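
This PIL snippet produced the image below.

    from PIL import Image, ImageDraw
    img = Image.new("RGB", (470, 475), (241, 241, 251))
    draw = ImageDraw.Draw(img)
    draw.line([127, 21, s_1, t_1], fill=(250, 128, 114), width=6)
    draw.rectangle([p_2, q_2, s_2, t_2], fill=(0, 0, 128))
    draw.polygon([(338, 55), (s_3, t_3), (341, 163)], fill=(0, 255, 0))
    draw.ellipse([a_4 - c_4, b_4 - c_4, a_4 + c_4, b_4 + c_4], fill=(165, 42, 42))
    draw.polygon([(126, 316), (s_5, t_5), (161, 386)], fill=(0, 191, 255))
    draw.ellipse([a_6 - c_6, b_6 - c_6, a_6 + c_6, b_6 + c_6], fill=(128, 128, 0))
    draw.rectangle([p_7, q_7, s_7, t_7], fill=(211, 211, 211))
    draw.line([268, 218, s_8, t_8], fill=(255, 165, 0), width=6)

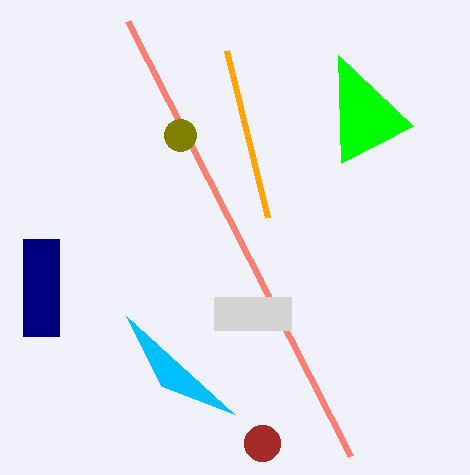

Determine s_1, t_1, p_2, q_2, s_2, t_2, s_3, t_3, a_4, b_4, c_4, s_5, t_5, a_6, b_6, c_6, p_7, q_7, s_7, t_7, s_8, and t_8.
s_1 = 350, t_1 = 456, p_2 = 23, q_2 = 239, s_2 = 59, t_2 = 336, s_3 = 413, t_3 = 126, a_4 = 262, b_4 = 443, c_4 = 18, s_5 = 234, t_5 = 414, a_6 = 180, b_6 = 135, c_6 = 16, p_7 = 214, q_7 = 297, s_7 = 291, t_7 = 330, s_8 = 227, t_8 = 51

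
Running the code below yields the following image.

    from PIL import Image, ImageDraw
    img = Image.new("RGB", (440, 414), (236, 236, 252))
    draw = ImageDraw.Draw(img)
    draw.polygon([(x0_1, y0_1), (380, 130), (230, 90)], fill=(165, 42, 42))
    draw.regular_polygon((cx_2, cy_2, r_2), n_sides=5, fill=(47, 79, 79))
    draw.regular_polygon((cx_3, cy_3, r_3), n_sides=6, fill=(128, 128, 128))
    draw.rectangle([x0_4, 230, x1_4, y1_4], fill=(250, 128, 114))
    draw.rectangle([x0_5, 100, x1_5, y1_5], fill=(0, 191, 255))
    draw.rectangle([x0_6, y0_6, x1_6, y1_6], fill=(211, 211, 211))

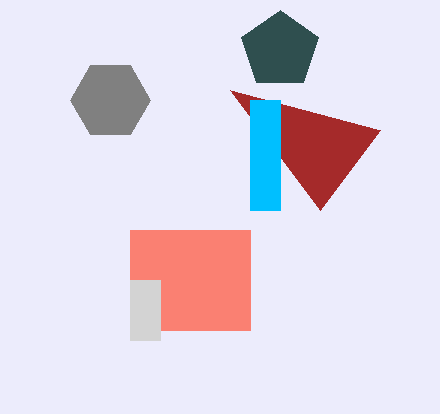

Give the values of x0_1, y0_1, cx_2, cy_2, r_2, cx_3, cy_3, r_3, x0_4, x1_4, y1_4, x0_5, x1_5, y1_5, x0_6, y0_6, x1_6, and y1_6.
x0_1 = 320, y0_1 = 210, cx_2 = 280, cy_2 = 50, r_2 = 40, cx_3 = 110, cy_3 = 100, r_3 = 40, x0_4 = 130, x1_4 = 250, y1_4 = 330, x0_5 = 250, x1_5 = 280, y1_5 = 210, x0_6 = 130, y0_6 = 280, x1_6 = 160, y1_6 = 340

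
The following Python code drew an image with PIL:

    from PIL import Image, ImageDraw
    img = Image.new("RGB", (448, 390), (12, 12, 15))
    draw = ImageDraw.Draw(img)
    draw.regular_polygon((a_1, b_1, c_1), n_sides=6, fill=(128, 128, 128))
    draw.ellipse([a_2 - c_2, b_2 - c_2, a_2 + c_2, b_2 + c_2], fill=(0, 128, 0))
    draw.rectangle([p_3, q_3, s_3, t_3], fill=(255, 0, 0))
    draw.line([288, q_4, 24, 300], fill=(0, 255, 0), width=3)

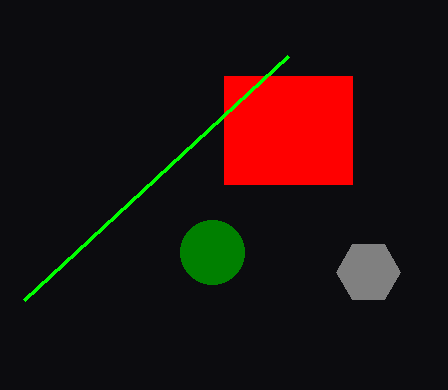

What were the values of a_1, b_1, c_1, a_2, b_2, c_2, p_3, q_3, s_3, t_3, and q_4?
a_1 = 368
b_1 = 272
c_1 = 32
a_2 = 212
b_2 = 252
c_2 = 32
p_3 = 224
q_3 = 76
s_3 = 352
t_3 = 184
q_4 = 56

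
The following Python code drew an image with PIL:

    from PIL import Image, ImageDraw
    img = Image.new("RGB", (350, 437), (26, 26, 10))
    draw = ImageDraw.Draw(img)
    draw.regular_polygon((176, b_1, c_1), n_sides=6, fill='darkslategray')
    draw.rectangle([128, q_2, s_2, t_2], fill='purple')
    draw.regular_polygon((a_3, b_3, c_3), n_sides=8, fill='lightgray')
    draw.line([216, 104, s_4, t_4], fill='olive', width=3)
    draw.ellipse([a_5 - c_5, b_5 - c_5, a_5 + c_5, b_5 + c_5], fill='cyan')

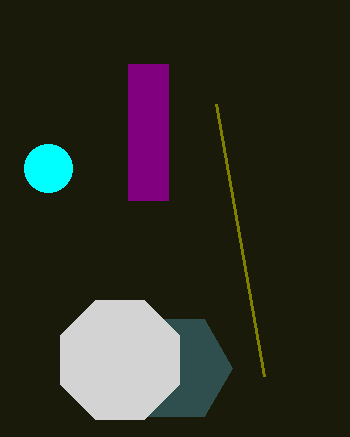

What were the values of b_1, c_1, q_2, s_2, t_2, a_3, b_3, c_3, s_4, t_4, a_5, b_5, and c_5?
b_1 = 368; c_1 = 56; q_2 = 64; s_2 = 168; t_2 = 200; a_3 = 120; b_3 = 360; c_3 = 64; s_4 = 264; t_4 = 376; a_5 = 48; b_5 = 168; c_5 = 24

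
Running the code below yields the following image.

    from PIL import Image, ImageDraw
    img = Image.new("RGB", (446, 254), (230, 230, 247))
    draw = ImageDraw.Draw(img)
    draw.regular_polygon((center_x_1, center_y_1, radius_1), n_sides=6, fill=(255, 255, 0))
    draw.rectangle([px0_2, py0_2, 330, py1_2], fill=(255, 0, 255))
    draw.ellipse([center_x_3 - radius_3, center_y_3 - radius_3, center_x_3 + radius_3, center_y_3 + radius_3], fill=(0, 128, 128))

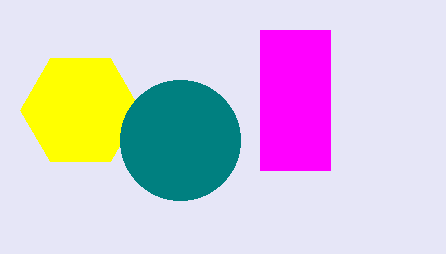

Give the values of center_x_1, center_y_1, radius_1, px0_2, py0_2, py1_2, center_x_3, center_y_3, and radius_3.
center_x_1 = 80, center_y_1 = 110, radius_1 = 60, px0_2 = 260, py0_2 = 30, py1_2 = 170, center_x_3 = 180, center_y_3 = 140, radius_3 = 60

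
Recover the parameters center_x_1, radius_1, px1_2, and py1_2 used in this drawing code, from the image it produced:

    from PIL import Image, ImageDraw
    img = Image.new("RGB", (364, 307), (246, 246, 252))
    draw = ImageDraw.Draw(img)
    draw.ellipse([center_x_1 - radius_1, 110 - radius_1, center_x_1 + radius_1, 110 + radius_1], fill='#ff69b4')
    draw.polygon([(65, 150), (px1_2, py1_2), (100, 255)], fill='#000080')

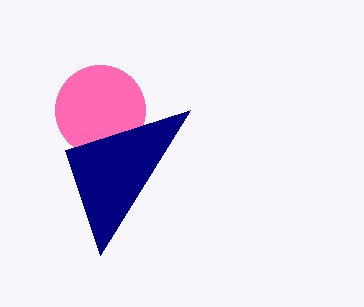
center_x_1 = 100
radius_1 = 45
px1_2 = 190
py1_2 = 110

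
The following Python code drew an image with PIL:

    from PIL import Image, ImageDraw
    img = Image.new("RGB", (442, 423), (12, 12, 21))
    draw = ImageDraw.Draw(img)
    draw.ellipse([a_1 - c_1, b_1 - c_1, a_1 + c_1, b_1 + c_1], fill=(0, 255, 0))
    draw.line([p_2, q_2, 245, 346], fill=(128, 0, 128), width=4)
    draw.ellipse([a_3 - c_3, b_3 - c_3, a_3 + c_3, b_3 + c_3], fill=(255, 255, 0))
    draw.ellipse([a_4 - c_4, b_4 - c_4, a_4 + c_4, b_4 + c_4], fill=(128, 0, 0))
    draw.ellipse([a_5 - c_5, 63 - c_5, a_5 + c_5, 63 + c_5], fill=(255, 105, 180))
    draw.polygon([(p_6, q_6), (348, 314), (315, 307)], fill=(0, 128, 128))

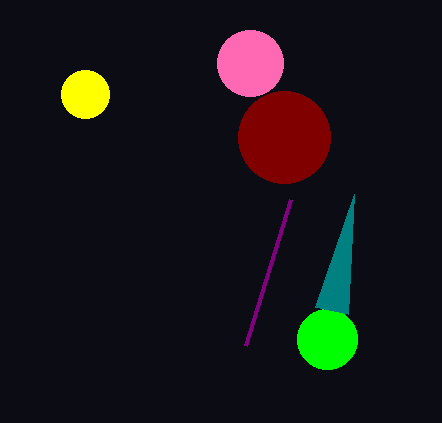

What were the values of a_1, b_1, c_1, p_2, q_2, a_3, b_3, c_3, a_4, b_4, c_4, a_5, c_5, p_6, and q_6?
a_1 = 327, b_1 = 339, c_1 = 30, p_2 = 290, q_2 = 200, a_3 = 85, b_3 = 94, c_3 = 24, a_4 = 284, b_4 = 137, c_4 = 46, a_5 = 250, c_5 = 33, p_6 = 354, q_6 = 194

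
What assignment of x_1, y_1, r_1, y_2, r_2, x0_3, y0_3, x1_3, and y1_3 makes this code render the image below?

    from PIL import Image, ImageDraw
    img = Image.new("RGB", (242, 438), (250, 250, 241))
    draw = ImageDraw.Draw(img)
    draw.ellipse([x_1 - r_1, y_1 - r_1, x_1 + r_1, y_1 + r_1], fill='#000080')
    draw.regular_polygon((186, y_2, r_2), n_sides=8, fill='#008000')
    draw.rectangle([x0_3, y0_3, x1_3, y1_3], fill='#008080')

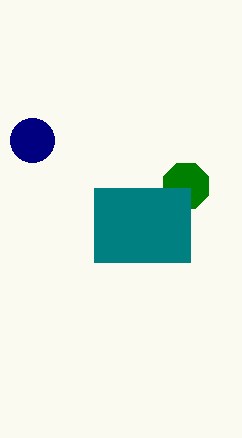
x_1 = 32; y_1 = 140; r_1 = 22; y_2 = 186; r_2 = 24; x0_3 = 94; y0_3 = 188; x1_3 = 190; y1_3 = 262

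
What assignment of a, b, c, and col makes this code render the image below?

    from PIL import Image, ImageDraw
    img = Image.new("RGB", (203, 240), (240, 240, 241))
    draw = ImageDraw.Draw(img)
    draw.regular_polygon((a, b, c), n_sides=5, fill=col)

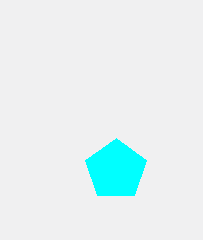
a = 116, b = 170, c = 32, col = 'cyan'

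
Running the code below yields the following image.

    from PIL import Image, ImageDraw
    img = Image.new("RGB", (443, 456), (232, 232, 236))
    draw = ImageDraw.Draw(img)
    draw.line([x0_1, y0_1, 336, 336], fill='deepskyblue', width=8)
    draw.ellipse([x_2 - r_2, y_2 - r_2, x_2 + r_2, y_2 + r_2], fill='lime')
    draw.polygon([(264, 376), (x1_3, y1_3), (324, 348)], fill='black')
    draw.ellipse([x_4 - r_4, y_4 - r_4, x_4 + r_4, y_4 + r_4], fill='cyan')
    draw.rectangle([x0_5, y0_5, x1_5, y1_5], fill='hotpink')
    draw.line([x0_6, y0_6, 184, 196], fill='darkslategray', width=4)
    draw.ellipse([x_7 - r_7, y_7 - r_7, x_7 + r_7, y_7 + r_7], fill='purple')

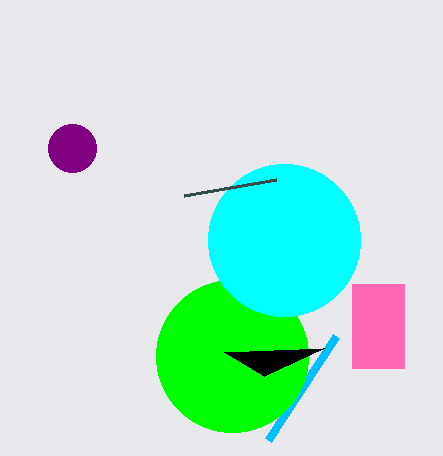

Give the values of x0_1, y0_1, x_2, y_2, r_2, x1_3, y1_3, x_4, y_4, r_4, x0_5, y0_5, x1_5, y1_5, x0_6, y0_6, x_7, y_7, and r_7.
x0_1 = 268; y0_1 = 440; x_2 = 232; y_2 = 356; r_2 = 76; x1_3 = 224; y1_3 = 352; x_4 = 284; y_4 = 240; r_4 = 76; x0_5 = 352; y0_5 = 284; x1_5 = 404; y1_5 = 368; x0_6 = 276; y0_6 = 180; x_7 = 72; y_7 = 148; r_7 = 24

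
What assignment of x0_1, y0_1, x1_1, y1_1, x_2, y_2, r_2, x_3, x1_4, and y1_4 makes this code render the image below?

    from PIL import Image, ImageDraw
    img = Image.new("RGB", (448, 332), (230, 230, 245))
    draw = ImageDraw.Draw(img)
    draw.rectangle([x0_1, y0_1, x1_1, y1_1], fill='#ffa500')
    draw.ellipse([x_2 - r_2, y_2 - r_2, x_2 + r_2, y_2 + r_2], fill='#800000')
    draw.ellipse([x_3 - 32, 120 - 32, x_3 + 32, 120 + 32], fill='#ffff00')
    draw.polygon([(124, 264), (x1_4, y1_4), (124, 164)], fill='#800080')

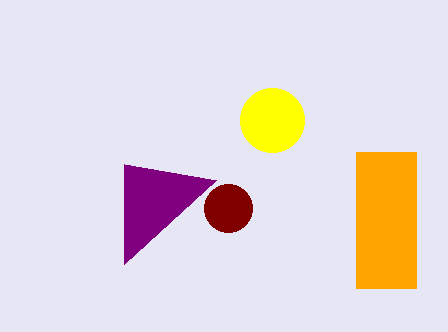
x0_1 = 356; y0_1 = 152; x1_1 = 416; y1_1 = 288; x_2 = 228; y_2 = 208; r_2 = 24; x_3 = 272; x1_4 = 216; y1_4 = 180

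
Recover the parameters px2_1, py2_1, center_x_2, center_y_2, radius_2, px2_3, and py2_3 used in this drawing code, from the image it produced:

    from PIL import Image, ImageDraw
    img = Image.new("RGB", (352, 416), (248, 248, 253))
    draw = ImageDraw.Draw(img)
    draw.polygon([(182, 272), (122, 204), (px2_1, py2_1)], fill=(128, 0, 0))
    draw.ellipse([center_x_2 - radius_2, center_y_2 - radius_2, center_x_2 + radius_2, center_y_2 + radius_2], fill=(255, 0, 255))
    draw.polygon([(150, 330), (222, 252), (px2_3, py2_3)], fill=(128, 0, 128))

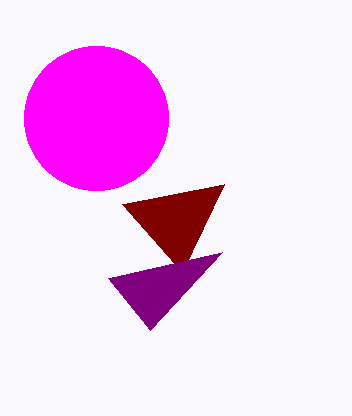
px2_1 = 224; py2_1 = 184; center_x_2 = 96; center_y_2 = 118; radius_2 = 72; px2_3 = 108; py2_3 = 278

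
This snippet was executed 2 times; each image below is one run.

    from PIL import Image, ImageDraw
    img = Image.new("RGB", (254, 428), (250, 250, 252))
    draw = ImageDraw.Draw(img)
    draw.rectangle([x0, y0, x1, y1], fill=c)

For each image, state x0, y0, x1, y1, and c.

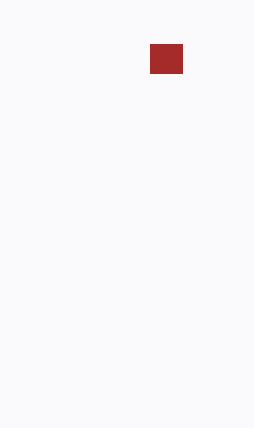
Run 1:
x0 = 150
y0 = 44
x1 = 182
y1 = 73
c = 'brown'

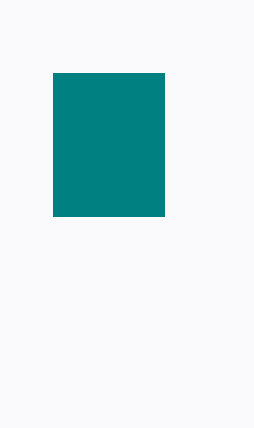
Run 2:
x0 = 53, y0 = 73, x1 = 164, y1 = 216, c = 'teal'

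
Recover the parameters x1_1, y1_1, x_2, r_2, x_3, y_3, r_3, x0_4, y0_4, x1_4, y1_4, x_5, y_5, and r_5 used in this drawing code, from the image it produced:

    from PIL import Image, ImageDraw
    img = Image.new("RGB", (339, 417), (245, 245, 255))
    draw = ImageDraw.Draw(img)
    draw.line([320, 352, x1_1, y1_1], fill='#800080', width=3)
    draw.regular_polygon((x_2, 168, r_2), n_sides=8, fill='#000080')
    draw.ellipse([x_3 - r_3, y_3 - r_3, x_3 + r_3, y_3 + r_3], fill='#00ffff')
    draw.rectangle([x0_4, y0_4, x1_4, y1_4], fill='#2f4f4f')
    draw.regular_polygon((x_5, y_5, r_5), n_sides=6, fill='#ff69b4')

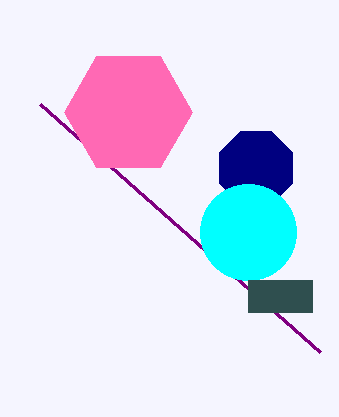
x1_1 = 40
y1_1 = 104
x_2 = 256
r_2 = 40
x_3 = 248
y_3 = 232
r_3 = 48
x0_4 = 248
y0_4 = 280
x1_4 = 312
y1_4 = 312
x_5 = 128
y_5 = 112
r_5 = 64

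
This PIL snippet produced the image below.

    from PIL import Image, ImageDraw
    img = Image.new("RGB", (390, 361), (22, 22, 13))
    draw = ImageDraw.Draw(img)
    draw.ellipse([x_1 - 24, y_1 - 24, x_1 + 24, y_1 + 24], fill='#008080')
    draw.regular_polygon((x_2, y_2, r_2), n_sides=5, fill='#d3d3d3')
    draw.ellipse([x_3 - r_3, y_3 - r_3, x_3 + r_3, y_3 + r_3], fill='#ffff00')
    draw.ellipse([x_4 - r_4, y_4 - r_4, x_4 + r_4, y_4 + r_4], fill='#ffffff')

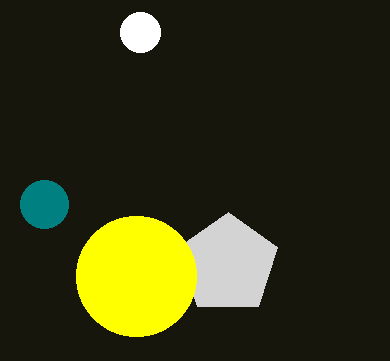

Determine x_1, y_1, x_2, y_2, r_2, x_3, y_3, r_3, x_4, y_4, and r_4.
x_1 = 44
y_1 = 204
x_2 = 228
y_2 = 264
r_2 = 52
x_3 = 136
y_3 = 276
r_3 = 60
x_4 = 140
y_4 = 32
r_4 = 20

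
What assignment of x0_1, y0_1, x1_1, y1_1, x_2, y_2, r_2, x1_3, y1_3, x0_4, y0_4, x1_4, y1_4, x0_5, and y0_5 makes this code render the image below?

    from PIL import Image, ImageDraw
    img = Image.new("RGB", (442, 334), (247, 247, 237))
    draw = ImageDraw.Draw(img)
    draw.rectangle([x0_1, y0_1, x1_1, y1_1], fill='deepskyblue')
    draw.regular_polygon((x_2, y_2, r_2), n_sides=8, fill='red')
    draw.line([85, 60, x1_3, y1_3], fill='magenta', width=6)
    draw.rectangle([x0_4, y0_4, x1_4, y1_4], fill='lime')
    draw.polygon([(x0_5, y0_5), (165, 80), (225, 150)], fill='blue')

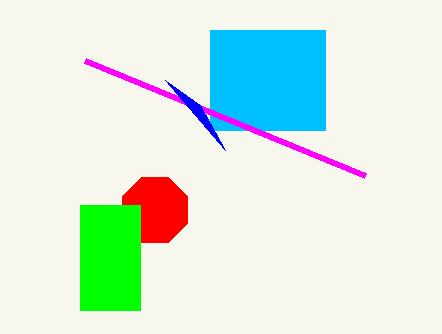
x0_1 = 210, y0_1 = 30, x1_1 = 325, y1_1 = 130, x_2 = 155, y_2 = 210, r_2 = 35, x1_3 = 365, y1_3 = 175, x0_4 = 80, y0_4 = 205, x1_4 = 140, y1_4 = 310, x0_5 = 200, y0_5 = 105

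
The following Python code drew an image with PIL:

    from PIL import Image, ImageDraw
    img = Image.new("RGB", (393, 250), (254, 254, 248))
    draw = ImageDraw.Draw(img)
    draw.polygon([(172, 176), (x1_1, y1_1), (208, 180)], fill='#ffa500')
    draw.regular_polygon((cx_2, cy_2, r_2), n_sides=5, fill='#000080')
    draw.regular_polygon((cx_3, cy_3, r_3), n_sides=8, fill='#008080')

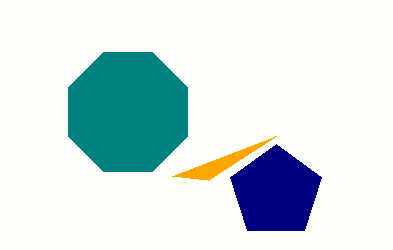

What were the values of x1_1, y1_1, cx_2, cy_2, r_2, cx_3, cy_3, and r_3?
x1_1 = 276, y1_1 = 136, cx_2 = 276, cy_2 = 192, r_2 = 48, cx_3 = 128, cy_3 = 112, r_3 = 64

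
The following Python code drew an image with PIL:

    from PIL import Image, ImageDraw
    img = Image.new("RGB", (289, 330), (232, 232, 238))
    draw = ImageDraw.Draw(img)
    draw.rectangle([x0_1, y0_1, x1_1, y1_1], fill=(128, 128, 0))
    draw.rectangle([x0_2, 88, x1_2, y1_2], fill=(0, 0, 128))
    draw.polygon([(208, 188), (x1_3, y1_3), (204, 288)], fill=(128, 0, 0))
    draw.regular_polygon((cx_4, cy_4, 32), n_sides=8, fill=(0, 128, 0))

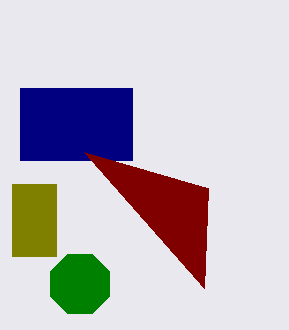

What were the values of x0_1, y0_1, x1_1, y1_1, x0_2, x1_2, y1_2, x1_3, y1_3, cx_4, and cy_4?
x0_1 = 12; y0_1 = 184; x1_1 = 56; y1_1 = 256; x0_2 = 20; x1_2 = 132; y1_2 = 160; x1_3 = 84; y1_3 = 152; cx_4 = 80; cy_4 = 284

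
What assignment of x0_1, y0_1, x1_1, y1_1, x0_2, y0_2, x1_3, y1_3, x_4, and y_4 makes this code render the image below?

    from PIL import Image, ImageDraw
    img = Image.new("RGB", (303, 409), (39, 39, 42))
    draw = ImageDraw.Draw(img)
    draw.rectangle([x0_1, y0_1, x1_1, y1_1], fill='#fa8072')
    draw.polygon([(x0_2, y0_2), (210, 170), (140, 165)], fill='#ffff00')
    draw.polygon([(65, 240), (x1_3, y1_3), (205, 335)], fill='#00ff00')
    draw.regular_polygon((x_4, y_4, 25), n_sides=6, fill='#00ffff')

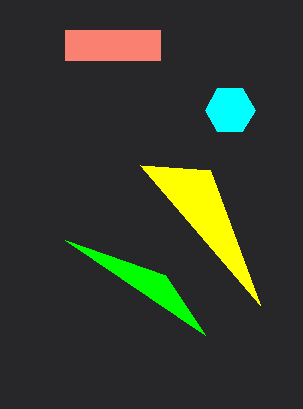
x0_1 = 65
y0_1 = 30
x1_1 = 160
y1_1 = 60
x0_2 = 260
y0_2 = 305
x1_3 = 165
y1_3 = 275
x_4 = 230
y_4 = 110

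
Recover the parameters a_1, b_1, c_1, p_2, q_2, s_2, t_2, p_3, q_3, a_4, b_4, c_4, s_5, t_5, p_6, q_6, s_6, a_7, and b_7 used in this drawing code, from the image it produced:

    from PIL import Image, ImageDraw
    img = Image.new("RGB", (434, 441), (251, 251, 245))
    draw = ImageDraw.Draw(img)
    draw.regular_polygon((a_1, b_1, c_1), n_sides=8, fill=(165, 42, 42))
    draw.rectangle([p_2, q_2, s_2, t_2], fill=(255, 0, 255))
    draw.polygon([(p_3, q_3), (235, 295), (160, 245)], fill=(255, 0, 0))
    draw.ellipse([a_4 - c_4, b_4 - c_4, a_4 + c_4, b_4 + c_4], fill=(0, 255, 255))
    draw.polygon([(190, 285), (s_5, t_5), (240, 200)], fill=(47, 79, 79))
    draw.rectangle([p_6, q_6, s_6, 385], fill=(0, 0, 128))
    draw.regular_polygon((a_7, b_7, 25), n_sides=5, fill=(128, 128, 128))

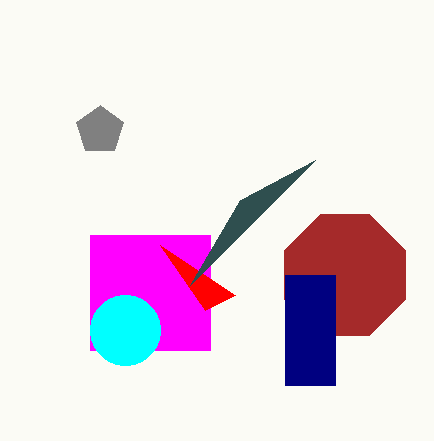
a_1 = 345
b_1 = 275
c_1 = 65
p_2 = 90
q_2 = 235
s_2 = 210
t_2 = 350
p_3 = 205
q_3 = 310
a_4 = 125
b_4 = 330
c_4 = 35
s_5 = 315
t_5 = 160
p_6 = 285
q_6 = 275
s_6 = 335
a_7 = 100
b_7 = 130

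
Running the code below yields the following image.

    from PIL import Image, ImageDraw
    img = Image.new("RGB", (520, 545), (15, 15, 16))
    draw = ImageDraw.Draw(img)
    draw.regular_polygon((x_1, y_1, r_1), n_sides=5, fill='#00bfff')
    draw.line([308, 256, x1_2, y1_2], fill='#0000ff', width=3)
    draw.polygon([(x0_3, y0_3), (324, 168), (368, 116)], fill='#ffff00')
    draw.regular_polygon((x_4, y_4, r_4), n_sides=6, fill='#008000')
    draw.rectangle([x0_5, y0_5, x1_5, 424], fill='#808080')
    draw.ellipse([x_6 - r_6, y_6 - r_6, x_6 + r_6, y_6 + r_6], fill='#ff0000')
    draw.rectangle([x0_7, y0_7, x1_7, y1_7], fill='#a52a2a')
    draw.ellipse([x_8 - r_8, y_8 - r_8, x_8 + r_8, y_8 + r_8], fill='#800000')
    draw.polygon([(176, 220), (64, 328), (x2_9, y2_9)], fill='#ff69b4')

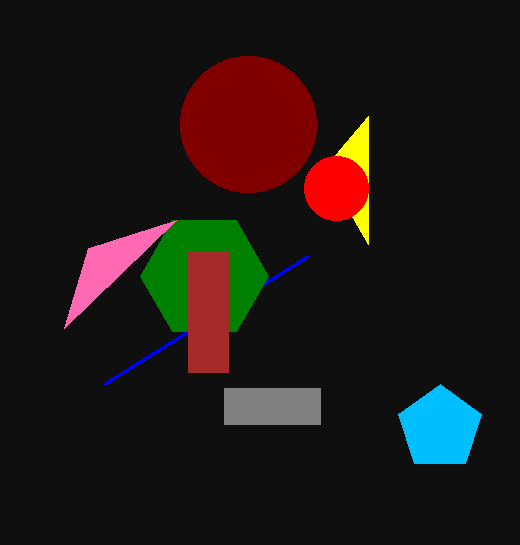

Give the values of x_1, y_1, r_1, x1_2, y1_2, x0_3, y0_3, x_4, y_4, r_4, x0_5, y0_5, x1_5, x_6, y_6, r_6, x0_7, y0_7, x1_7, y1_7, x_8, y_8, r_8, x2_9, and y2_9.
x_1 = 440; y_1 = 428; r_1 = 44; x1_2 = 104; y1_2 = 384; x0_3 = 368; y0_3 = 244; x_4 = 204; y_4 = 276; r_4 = 64; x0_5 = 224; y0_5 = 388; x1_5 = 320; x_6 = 336; y_6 = 188; r_6 = 32; x0_7 = 188; y0_7 = 252; x1_7 = 228; y1_7 = 372; x_8 = 248; y_8 = 124; r_8 = 68; x2_9 = 88; y2_9 = 248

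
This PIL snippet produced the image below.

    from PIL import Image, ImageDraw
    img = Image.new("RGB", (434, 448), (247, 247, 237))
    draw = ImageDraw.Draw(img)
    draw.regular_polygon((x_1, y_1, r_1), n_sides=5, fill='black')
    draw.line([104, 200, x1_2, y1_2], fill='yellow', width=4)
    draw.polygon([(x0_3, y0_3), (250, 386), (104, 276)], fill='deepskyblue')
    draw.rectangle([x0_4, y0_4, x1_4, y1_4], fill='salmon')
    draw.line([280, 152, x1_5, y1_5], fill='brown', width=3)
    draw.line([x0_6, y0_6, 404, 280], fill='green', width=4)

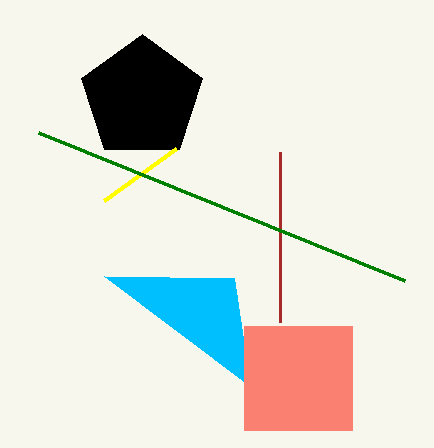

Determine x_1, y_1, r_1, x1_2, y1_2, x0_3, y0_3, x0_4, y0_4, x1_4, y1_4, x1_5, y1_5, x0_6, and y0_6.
x_1 = 142, y_1 = 98, r_1 = 64, x1_2 = 176, y1_2 = 148, x0_3 = 234, y0_3 = 278, x0_4 = 244, y0_4 = 326, x1_4 = 352, y1_4 = 430, x1_5 = 280, y1_5 = 322, x0_6 = 38, y0_6 = 132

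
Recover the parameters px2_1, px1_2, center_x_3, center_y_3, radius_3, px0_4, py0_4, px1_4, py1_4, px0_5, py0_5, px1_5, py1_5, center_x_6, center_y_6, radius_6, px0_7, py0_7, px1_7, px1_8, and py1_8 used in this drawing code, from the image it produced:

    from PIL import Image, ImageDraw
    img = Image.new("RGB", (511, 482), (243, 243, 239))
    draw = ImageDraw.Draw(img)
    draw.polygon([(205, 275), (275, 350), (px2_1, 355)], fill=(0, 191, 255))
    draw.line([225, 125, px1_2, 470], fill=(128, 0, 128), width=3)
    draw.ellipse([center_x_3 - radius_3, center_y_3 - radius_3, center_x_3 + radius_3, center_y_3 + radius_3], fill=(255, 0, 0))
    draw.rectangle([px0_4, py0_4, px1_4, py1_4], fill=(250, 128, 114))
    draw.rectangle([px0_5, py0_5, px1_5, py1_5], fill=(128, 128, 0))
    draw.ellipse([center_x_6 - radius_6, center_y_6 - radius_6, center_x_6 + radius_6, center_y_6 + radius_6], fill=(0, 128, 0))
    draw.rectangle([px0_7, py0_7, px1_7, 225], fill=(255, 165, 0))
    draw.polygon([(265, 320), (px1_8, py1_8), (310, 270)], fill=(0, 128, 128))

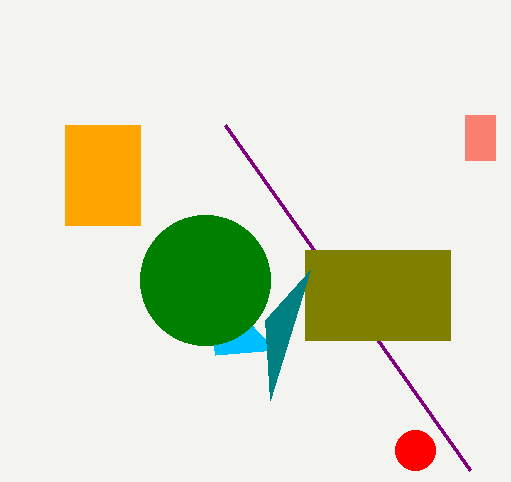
px2_1 = 215, px1_2 = 470, center_x_3 = 415, center_y_3 = 450, radius_3 = 20, px0_4 = 465, py0_4 = 115, px1_4 = 495, py1_4 = 160, px0_5 = 305, py0_5 = 250, px1_5 = 450, py1_5 = 340, center_x_6 = 205, center_y_6 = 280, radius_6 = 65, px0_7 = 65, py0_7 = 125, px1_7 = 140, px1_8 = 270, py1_8 = 400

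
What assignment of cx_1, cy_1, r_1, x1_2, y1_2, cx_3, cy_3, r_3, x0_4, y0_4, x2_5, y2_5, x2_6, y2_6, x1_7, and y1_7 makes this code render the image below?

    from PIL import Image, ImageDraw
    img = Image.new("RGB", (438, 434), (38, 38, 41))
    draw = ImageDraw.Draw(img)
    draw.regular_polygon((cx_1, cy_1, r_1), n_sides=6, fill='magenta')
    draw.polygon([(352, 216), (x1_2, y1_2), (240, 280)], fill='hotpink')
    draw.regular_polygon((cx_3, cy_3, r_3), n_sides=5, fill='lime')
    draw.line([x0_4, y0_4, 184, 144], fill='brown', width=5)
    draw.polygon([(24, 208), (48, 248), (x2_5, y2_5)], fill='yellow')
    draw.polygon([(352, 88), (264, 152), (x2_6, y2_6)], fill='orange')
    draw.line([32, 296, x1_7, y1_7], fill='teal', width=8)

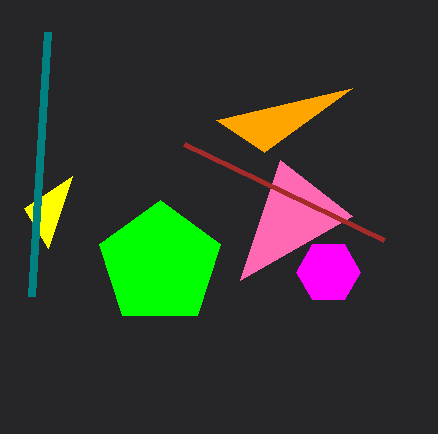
cx_1 = 328
cy_1 = 272
r_1 = 32
x1_2 = 280
y1_2 = 160
cx_3 = 160
cy_3 = 264
r_3 = 64
x0_4 = 384
y0_4 = 240
x2_5 = 72
y2_5 = 176
x2_6 = 216
y2_6 = 120
x1_7 = 48
y1_7 = 32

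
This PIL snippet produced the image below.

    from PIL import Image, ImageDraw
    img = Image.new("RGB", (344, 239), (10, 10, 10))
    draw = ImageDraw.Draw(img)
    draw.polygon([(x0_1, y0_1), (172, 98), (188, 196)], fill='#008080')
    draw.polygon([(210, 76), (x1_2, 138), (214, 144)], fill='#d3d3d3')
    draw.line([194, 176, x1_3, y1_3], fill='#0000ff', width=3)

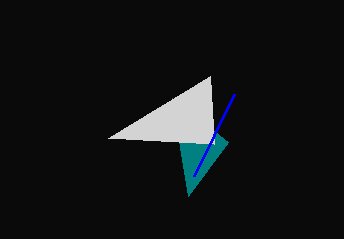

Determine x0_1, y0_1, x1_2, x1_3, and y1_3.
x0_1 = 228, y0_1 = 142, x1_2 = 108, x1_3 = 234, y1_3 = 94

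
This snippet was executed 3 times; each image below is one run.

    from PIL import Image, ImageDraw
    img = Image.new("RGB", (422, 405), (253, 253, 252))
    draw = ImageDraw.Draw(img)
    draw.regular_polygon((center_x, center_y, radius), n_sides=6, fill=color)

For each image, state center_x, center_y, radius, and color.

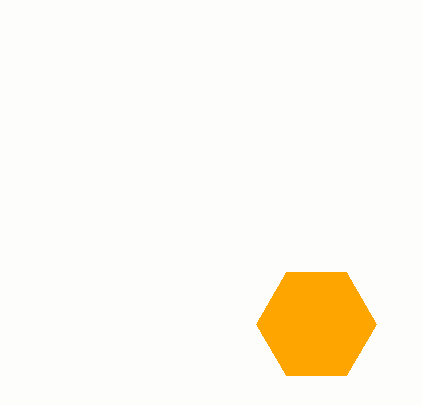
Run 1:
center_x = 316
center_y = 324
radius = 60
color = 'orange'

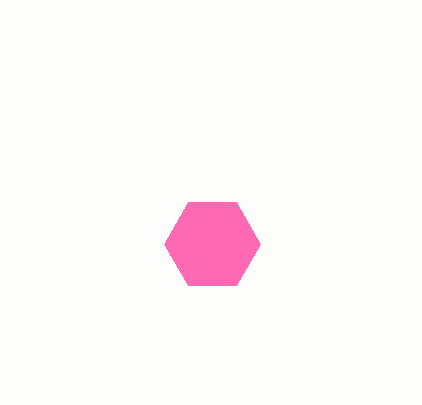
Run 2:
center_x = 212, center_y = 244, radius = 48, color = 'hotpink'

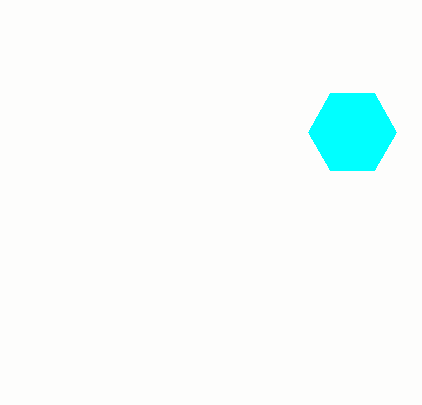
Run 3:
center_x = 352
center_y = 132
radius = 44
color = 'cyan'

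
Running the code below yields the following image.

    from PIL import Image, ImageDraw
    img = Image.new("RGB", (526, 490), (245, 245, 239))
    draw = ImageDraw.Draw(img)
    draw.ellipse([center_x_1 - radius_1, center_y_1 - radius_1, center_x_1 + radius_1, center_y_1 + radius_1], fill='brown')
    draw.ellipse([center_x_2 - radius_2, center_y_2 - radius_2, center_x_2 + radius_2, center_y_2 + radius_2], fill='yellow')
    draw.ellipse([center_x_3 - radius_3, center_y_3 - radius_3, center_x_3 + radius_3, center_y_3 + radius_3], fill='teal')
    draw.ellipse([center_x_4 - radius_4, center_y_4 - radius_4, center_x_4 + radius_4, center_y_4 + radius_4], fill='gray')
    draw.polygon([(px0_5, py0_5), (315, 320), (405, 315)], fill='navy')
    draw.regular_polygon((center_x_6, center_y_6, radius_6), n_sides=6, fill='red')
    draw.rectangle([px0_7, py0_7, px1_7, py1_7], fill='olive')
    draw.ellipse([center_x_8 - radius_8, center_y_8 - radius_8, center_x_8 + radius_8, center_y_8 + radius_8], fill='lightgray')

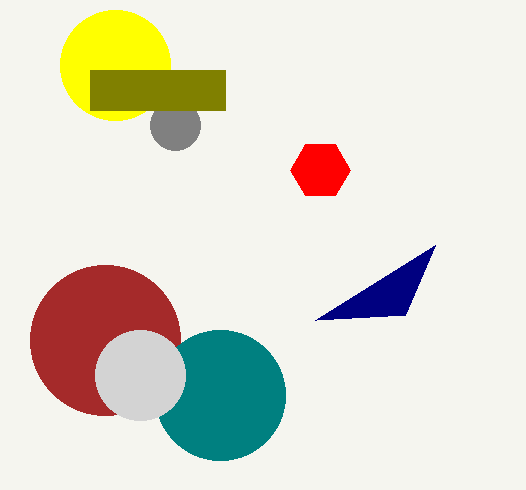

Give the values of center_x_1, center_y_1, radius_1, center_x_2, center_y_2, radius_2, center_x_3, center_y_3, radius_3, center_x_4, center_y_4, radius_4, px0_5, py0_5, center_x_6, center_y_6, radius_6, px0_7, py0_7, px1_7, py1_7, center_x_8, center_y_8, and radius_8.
center_x_1 = 105
center_y_1 = 340
radius_1 = 75
center_x_2 = 115
center_y_2 = 65
radius_2 = 55
center_x_3 = 220
center_y_3 = 395
radius_3 = 65
center_x_4 = 175
center_y_4 = 125
radius_4 = 25
px0_5 = 435
py0_5 = 245
center_x_6 = 320
center_y_6 = 170
radius_6 = 30
px0_7 = 90
py0_7 = 70
px1_7 = 225
py1_7 = 110
center_x_8 = 140
center_y_8 = 375
radius_8 = 45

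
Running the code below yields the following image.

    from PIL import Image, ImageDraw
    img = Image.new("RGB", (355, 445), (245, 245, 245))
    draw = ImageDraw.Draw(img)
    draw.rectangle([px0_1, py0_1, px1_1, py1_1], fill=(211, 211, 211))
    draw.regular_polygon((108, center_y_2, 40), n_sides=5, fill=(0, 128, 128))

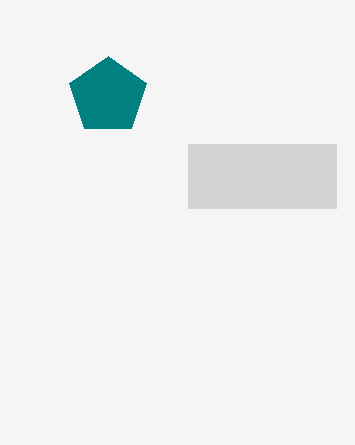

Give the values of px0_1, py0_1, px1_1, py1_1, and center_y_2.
px0_1 = 188; py0_1 = 144; px1_1 = 336; py1_1 = 208; center_y_2 = 96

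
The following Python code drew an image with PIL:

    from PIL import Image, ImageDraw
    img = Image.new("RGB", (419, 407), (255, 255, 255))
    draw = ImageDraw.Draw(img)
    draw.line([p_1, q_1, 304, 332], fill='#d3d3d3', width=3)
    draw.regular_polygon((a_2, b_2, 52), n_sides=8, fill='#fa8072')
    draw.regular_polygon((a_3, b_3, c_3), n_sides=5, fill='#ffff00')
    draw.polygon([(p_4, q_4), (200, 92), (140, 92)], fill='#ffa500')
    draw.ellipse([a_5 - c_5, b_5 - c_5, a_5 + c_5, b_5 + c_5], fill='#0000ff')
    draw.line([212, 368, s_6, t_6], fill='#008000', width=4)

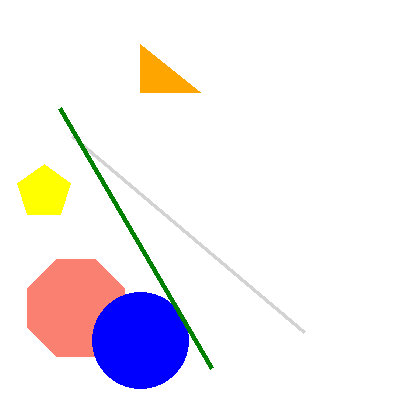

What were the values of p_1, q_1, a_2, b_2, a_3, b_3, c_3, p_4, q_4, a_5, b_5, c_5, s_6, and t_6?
p_1 = 72; q_1 = 136; a_2 = 76; b_2 = 308; a_3 = 44; b_3 = 192; c_3 = 28; p_4 = 140; q_4 = 44; a_5 = 140; b_5 = 340; c_5 = 48; s_6 = 60; t_6 = 108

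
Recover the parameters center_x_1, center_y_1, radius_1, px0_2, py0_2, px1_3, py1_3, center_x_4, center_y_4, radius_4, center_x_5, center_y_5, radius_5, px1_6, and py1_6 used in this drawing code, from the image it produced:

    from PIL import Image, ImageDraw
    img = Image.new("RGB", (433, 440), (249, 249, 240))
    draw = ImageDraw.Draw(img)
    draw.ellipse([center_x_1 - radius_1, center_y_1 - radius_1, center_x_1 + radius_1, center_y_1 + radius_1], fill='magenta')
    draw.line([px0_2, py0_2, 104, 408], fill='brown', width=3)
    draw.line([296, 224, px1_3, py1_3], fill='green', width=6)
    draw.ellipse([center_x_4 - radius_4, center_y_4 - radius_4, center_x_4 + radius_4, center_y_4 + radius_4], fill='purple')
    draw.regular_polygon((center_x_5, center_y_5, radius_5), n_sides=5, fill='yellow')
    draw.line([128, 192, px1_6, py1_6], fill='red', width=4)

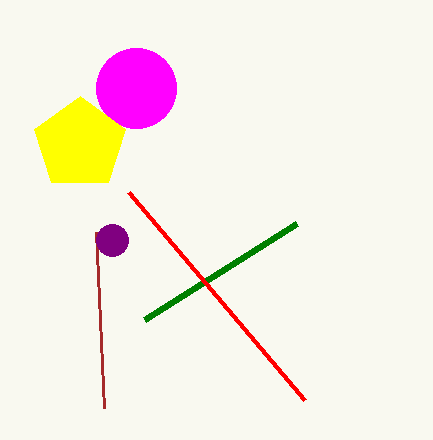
center_x_1 = 136; center_y_1 = 88; radius_1 = 40; px0_2 = 96; py0_2 = 232; px1_3 = 144; py1_3 = 320; center_x_4 = 112; center_y_4 = 240; radius_4 = 16; center_x_5 = 80; center_y_5 = 144; radius_5 = 48; px1_6 = 304; py1_6 = 400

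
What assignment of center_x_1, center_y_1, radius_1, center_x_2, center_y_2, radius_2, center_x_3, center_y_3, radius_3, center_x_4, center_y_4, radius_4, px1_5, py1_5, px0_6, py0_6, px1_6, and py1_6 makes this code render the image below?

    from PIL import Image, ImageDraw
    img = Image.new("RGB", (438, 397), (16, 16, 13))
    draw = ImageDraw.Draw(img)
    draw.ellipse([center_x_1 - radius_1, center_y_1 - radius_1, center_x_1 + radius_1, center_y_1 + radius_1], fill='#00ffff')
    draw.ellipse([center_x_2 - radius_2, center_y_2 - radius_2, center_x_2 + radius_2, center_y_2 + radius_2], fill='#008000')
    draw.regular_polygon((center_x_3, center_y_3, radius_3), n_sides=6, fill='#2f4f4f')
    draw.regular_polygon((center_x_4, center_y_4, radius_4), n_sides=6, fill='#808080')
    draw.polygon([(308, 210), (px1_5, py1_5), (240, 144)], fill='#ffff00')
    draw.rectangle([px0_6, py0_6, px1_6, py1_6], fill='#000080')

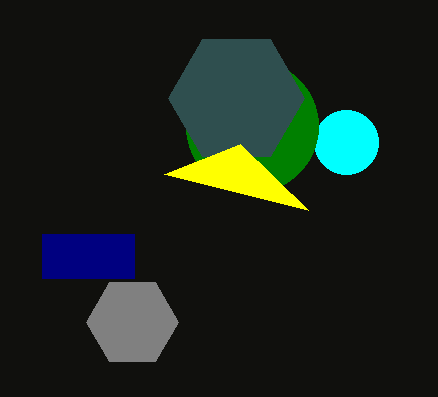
center_x_1 = 346
center_y_1 = 142
radius_1 = 32
center_x_2 = 252
center_y_2 = 126
radius_2 = 66
center_x_3 = 236
center_y_3 = 98
radius_3 = 68
center_x_4 = 132
center_y_4 = 322
radius_4 = 46
px1_5 = 164
py1_5 = 174
px0_6 = 42
py0_6 = 234
px1_6 = 134
py1_6 = 278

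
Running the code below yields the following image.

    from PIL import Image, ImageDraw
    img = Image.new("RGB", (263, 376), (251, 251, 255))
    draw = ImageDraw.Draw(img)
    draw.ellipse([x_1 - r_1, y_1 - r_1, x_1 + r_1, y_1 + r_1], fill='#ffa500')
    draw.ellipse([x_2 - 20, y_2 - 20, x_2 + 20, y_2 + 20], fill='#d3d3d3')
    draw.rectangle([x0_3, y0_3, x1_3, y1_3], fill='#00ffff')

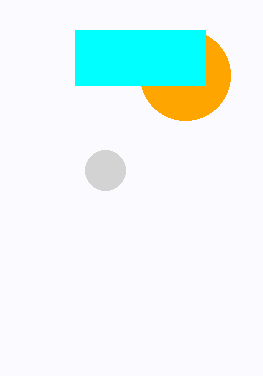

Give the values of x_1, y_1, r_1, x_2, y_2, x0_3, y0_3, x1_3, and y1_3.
x_1 = 185; y_1 = 75; r_1 = 45; x_2 = 105; y_2 = 170; x0_3 = 75; y0_3 = 30; x1_3 = 205; y1_3 = 85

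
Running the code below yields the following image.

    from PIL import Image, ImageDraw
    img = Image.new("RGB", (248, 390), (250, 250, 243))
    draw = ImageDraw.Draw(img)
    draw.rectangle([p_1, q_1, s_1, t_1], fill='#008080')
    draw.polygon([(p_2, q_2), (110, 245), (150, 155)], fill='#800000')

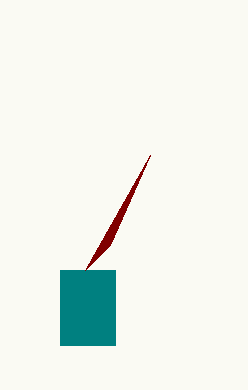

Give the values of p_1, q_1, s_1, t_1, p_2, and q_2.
p_1 = 60, q_1 = 270, s_1 = 115, t_1 = 345, p_2 = 85, q_2 = 270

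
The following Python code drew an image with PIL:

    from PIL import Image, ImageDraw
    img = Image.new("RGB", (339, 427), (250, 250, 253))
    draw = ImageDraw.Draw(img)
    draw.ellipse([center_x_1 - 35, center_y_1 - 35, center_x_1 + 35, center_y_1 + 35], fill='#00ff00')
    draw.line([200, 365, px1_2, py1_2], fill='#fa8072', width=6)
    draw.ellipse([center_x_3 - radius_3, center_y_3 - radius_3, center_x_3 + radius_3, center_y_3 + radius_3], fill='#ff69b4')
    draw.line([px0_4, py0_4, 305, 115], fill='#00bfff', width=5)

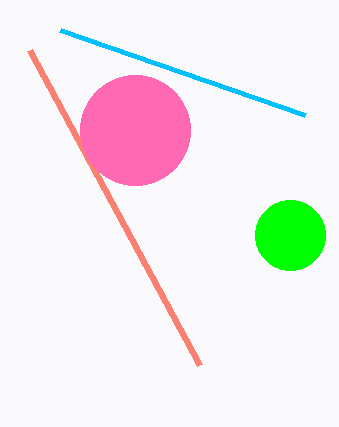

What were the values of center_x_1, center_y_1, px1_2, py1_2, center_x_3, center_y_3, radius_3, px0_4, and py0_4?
center_x_1 = 290
center_y_1 = 235
px1_2 = 30
py1_2 = 50
center_x_3 = 135
center_y_3 = 130
radius_3 = 55
px0_4 = 60
py0_4 = 30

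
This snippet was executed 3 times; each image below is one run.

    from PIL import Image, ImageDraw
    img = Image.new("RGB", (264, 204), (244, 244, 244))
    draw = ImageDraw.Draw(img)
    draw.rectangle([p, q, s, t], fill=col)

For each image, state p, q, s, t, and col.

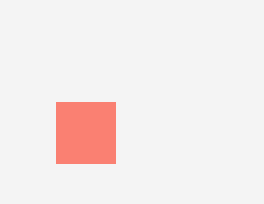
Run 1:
p = 56
q = 102
s = 115
t = 163
col = 'salmon'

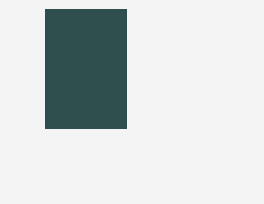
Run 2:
p = 45
q = 9
s = 126
t = 128
col = 'darkslategray'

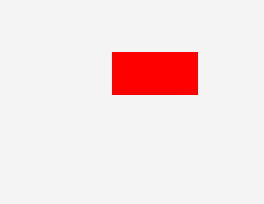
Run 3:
p = 112
q = 52
s = 197
t = 94
col = 'red'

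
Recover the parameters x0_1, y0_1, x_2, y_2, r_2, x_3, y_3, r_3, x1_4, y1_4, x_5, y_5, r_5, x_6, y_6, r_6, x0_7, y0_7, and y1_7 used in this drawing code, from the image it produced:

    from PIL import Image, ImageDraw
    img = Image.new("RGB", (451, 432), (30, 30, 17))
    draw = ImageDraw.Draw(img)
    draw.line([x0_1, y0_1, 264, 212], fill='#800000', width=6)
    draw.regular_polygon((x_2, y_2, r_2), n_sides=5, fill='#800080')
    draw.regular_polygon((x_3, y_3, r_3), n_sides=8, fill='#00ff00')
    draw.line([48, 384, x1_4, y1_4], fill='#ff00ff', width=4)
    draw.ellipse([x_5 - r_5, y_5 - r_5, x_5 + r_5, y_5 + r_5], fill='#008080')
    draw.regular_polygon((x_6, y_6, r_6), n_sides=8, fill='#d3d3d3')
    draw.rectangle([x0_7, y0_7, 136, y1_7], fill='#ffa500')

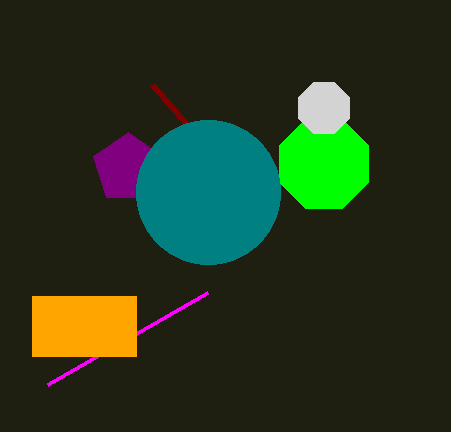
x0_1 = 152
y0_1 = 84
x_2 = 128
y_2 = 168
r_2 = 36
x_3 = 324
y_3 = 164
r_3 = 48
x1_4 = 208
y1_4 = 292
x_5 = 208
y_5 = 192
r_5 = 72
x_6 = 324
y_6 = 108
r_6 = 28
x0_7 = 32
y0_7 = 296
y1_7 = 356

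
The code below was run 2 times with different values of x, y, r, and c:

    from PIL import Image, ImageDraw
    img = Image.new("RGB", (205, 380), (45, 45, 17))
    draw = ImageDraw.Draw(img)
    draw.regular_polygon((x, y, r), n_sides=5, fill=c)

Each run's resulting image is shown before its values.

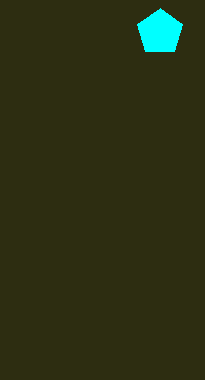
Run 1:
x = 160
y = 32
r = 24
c = 'cyan'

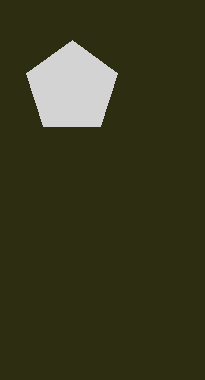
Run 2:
x = 72; y = 88; r = 48; c = 'lightgray'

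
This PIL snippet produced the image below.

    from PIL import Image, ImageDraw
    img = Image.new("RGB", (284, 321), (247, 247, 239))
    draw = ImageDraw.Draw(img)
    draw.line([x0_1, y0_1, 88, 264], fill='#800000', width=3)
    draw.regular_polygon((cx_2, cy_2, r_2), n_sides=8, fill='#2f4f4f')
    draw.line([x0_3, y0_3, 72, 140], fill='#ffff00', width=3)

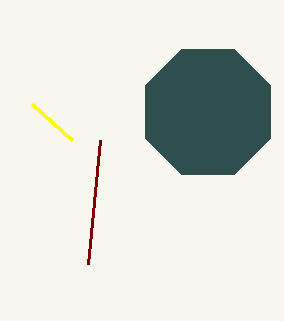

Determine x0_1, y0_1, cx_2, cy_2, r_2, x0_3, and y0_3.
x0_1 = 100, y0_1 = 140, cx_2 = 208, cy_2 = 112, r_2 = 68, x0_3 = 32, y0_3 = 104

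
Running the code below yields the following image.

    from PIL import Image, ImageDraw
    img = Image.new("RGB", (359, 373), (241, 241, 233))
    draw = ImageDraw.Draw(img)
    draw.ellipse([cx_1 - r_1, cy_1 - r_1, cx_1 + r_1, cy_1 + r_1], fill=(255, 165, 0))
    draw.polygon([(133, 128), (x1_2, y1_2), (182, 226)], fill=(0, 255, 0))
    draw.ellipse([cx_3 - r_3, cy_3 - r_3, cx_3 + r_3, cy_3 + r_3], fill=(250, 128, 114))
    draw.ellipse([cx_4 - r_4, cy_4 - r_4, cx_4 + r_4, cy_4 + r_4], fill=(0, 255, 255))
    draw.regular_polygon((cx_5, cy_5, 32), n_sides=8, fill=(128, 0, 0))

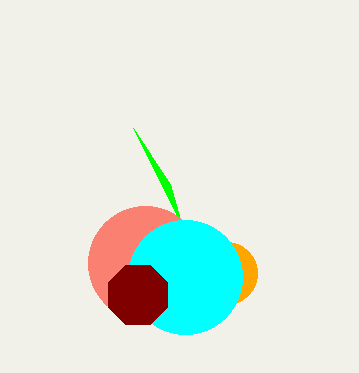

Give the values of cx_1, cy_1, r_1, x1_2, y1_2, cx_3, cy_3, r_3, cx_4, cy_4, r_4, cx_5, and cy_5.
cx_1 = 226, cy_1 = 273, r_1 = 31, x1_2 = 170, y1_2 = 184, cx_3 = 145, cy_3 = 263, r_3 = 57, cx_4 = 185, cy_4 = 277, r_4 = 57, cx_5 = 138, cy_5 = 295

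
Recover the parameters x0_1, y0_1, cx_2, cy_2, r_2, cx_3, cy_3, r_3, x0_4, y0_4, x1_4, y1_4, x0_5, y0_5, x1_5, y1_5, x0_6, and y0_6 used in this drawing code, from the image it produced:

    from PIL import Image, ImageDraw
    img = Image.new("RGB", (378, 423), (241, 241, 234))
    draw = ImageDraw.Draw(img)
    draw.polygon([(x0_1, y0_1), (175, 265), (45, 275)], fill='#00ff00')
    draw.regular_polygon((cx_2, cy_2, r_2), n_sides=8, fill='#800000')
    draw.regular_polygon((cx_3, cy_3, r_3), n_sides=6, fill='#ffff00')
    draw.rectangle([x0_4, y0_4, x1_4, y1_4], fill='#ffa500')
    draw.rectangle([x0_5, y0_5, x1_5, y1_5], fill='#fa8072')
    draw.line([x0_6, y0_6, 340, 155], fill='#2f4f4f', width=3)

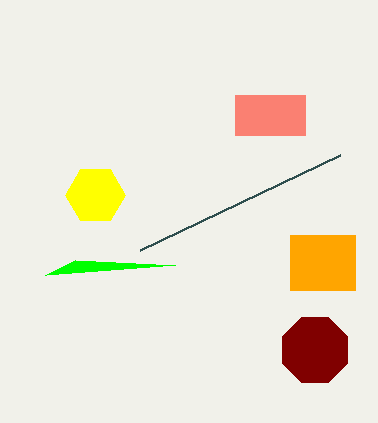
x0_1 = 75; y0_1 = 260; cx_2 = 315; cy_2 = 350; r_2 = 35; cx_3 = 95; cy_3 = 195; r_3 = 30; x0_4 = 290; y0_4 = 235; x1_4 = 355; y1_4 = 290; x0_5 = 235; y0_5 = 95; x1_5 = 305; y1_5 = 135; x0_6 = 140; y0_6 = 250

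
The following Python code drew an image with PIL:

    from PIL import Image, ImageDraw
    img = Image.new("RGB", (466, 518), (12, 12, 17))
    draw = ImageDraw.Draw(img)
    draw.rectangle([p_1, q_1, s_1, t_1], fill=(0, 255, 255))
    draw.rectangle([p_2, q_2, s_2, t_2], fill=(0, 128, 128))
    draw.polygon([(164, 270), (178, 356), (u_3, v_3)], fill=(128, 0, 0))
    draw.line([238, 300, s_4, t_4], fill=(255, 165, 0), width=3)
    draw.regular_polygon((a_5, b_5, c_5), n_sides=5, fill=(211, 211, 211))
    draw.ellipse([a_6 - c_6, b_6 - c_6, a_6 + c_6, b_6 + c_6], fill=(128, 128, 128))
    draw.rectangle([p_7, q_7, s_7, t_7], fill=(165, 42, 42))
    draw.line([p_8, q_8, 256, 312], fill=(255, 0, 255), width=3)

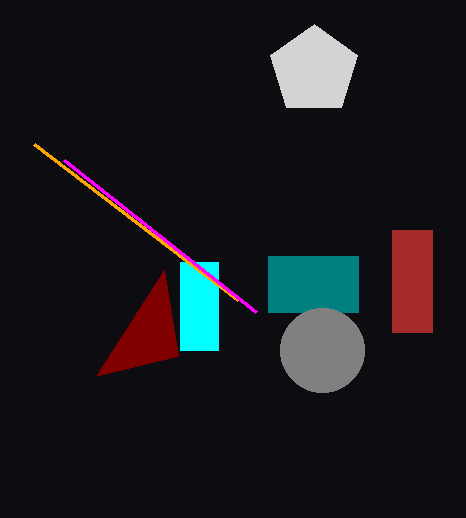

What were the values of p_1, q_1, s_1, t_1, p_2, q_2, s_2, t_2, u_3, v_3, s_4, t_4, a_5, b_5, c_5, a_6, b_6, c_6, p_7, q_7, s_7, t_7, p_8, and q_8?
p_1 = 180; q_1 = 262; s_1 = 218; t_1 = 350; p_2 = 268; q_2 = 256; s_2 = 358; t_2 = 312; u_3 = 96; v_3 = 376; s_4 = 34; t_4 = 144; a_5 = 314; b_5 = 70; c_5 = 46; a_6 = 322; b_6 = 350; c_6 = 42; p_7 = 392; q_7 = 230; s_7 = 432; t_7 = 332; p_8 = 64; q_8 = 160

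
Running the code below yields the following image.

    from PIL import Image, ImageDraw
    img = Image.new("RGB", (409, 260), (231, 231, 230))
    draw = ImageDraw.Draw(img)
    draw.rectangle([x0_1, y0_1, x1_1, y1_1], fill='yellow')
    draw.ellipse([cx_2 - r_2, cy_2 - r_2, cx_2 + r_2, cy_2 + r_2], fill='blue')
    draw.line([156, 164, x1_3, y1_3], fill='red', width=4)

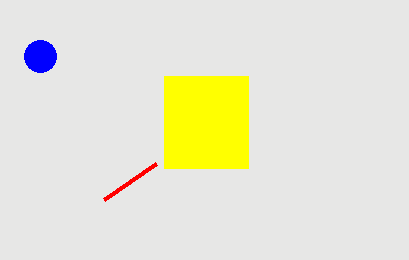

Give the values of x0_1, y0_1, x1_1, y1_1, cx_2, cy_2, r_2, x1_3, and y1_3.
x0_1 = 164, y0_1 = 76, x1_1 = 248, y1_1 = 168, cx_2 = 40, cy_2 = 56, r_2 = 16, x1_3 = 104, y1_3 = 200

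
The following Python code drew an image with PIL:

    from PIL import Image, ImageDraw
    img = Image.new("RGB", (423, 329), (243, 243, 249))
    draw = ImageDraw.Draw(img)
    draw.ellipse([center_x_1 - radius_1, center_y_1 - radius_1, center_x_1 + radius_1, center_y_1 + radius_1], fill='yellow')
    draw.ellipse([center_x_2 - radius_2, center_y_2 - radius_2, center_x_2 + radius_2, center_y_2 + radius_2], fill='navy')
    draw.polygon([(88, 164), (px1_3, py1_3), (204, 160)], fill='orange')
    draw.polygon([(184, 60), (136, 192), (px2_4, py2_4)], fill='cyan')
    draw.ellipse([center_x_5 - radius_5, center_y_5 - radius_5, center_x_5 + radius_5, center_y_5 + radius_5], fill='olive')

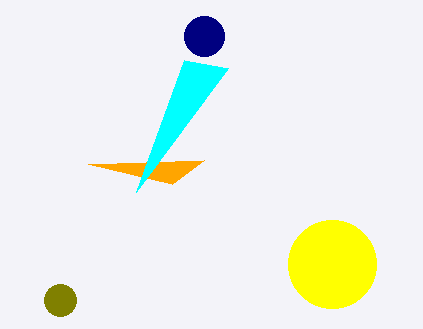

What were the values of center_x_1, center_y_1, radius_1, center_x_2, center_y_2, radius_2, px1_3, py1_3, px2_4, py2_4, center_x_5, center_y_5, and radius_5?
center_x_1 = 332, center_y_1 = 264, radius_1 = 44, center_x_2 = 204, center_y_2 = 36, radius_2 = 20, px1_3 = 172, py1_3 = 184, px2_4 = 228, py2_4 = 68, center_x_5 = 60, center_y_5 = 300, radius_5 = 16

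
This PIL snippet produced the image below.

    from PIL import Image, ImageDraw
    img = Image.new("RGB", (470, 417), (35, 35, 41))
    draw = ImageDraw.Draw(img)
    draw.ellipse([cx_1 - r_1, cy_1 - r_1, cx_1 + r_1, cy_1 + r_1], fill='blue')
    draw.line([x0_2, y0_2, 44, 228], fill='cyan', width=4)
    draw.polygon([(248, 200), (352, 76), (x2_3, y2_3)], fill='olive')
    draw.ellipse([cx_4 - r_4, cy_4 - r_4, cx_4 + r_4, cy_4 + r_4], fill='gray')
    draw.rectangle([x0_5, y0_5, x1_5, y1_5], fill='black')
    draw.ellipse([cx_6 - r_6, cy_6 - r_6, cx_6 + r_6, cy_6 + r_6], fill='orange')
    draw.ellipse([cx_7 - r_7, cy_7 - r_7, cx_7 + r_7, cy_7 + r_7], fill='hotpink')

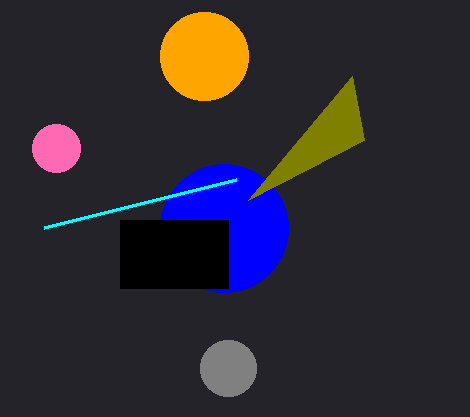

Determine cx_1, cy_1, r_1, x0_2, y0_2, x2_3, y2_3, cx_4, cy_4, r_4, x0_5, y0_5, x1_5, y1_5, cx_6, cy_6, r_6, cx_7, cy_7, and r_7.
cx_1 = 224; cy_1 = 228; r_1 = 64; x0_2 = 236; y0_2 = 180; x2_3 = 364; y2_3 = 140; cx_4 = 228; cy_4 = 368; r_4 = 28; x0_5 = 120; y0_5 = 220; x1_5 = 228; y1_5 = 288; cx_6 = 204; cy_6 = 56; r_6 = 44; cx_7 = 56; cy_7 = 148; r_7 = 24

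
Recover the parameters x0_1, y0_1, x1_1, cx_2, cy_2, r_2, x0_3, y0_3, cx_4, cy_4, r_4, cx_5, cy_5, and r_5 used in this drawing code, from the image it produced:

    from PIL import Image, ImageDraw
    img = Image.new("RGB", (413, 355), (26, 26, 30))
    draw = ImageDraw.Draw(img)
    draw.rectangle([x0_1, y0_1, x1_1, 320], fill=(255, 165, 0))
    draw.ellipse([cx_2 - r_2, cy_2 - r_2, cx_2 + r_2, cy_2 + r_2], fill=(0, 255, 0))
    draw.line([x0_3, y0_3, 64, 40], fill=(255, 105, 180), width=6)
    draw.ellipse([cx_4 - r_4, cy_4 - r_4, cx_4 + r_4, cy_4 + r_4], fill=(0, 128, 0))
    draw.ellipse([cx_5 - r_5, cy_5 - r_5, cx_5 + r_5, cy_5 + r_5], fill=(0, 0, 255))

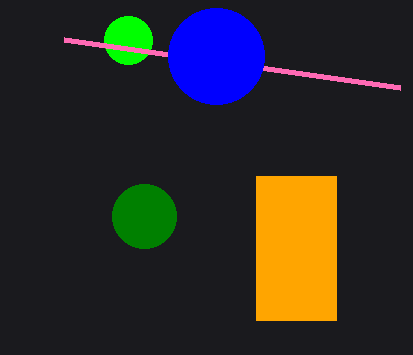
x0_1 = 256
y0_1 = 176
x1_1 = 336
cx_2 = 128
cy_2 = 40
r_2 = 24
x0_3 = 400
y0_3 = 88
cx_4 = 144
cy_4 = 216
r_4 = 32
cx_5 = 216
cy_5 = 56
r_5 = 48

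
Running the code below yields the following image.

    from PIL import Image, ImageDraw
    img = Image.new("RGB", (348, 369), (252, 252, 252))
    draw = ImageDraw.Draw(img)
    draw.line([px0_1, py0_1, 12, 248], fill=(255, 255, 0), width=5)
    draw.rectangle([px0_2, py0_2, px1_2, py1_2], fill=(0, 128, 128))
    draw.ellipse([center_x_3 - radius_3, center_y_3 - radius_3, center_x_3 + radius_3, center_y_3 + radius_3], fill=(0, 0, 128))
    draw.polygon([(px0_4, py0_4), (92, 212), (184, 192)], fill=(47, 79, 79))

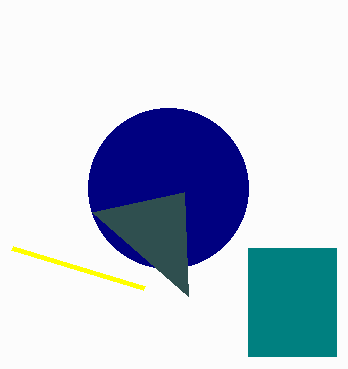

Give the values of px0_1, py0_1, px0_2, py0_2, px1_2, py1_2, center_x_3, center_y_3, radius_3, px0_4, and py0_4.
px0_1 = 144; py0_1 = 288; px0_2 = 248; py0_2 = 248; px1_2 = 336; py1_2 = 356; center_x_3 = 168; center_y_3 = 188; radius_3 = 80; px0_4 = 188; py0_4 = 296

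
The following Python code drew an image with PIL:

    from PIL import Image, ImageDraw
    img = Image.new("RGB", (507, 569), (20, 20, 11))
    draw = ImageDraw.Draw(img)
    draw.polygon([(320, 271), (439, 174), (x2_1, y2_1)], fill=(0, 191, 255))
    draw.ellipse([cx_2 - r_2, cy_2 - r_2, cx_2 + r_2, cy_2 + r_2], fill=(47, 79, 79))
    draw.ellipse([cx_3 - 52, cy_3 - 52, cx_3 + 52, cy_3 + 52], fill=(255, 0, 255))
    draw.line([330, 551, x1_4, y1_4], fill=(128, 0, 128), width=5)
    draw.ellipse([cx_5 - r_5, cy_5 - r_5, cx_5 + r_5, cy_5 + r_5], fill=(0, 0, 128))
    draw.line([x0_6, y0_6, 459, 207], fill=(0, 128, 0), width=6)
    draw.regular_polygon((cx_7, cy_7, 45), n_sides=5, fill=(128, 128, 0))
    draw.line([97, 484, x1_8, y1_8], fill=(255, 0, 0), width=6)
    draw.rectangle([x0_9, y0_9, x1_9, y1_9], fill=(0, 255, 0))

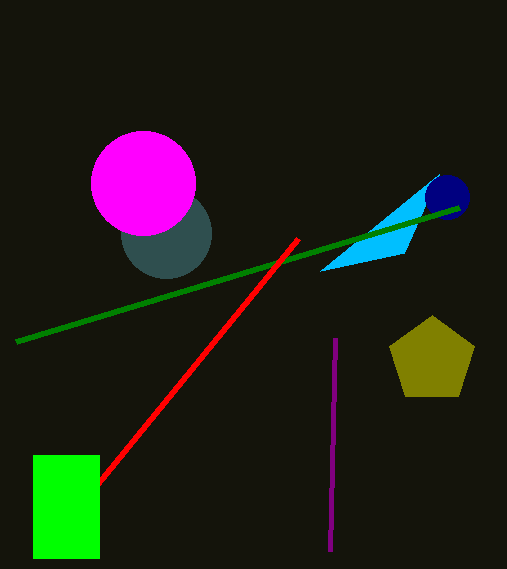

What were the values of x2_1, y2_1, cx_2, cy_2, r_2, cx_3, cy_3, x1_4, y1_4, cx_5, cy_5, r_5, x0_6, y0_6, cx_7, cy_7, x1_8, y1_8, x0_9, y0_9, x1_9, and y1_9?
x2_1 = 404
y2_1 = 253
cx_2 = 166
cy_2 = 233
r_2 = 45
cx_3 = 143
cy_3 = 183
x1_4 = 335
y1_4 = 338
cx_5 = 447
cy_5 = 197
r_5 = 22
x0_6 = 16
y0_6 = 341
cx_7 = 432
cy_7 = 360
x1_8 = 298
y1_8 = 238
x0_9 = 33
y0_9 = 455
x1_9 = 99
y1_9 = 558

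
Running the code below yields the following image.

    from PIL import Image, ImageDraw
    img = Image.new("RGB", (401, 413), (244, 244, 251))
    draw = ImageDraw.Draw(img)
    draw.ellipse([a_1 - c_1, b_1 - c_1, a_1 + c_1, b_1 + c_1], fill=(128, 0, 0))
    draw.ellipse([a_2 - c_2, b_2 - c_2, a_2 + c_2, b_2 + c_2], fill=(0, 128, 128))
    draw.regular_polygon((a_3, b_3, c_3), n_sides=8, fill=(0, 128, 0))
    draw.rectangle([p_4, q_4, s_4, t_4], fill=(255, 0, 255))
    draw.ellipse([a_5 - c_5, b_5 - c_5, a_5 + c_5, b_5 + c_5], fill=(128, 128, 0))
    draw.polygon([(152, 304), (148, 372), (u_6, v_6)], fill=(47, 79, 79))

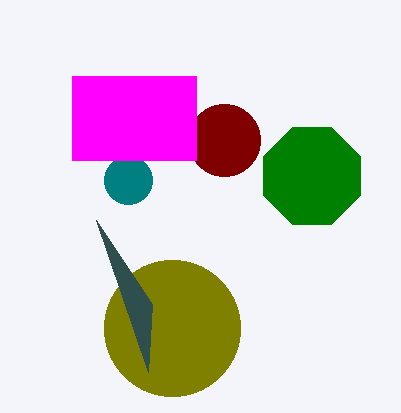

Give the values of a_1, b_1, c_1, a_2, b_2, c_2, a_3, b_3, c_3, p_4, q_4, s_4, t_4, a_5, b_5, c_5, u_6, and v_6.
a_1 = 224; b_1 = 140; c_1 = 36; a_2 = 128; b_2 = 180; c_2 = 24; a_3 = 312; b_3 = 176; c_3 = 52; p_4 = 72; q_4 = 76; s_4 = 196; t_4 = 160; a_5 = 172; b_5 = 328; c_5 = 68; u_6 = 96; v_6 = 220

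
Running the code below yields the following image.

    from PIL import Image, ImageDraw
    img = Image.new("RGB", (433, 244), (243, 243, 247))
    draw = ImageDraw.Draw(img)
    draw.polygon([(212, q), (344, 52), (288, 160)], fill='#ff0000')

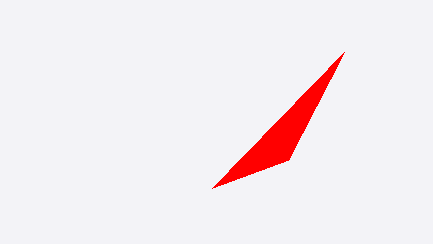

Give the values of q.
q = 188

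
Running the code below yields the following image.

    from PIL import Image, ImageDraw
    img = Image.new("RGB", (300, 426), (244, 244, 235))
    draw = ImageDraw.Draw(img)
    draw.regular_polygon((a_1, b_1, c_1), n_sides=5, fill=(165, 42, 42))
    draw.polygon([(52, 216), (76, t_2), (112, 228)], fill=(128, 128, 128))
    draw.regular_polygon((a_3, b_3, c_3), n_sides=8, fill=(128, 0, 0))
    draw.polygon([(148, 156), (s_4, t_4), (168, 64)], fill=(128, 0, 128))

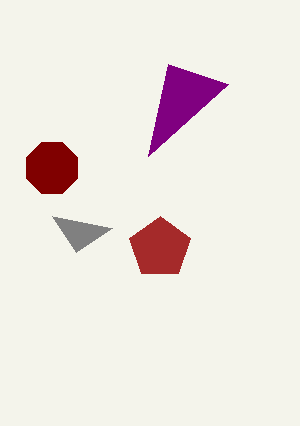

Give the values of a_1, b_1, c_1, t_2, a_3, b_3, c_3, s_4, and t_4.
a_1 = 160
b_1 = 248
c_1 = 32
t_2 = 252
a_3 = 52
b_3 = 168
c_3 = 28
s_4 = 228
t_4 = 84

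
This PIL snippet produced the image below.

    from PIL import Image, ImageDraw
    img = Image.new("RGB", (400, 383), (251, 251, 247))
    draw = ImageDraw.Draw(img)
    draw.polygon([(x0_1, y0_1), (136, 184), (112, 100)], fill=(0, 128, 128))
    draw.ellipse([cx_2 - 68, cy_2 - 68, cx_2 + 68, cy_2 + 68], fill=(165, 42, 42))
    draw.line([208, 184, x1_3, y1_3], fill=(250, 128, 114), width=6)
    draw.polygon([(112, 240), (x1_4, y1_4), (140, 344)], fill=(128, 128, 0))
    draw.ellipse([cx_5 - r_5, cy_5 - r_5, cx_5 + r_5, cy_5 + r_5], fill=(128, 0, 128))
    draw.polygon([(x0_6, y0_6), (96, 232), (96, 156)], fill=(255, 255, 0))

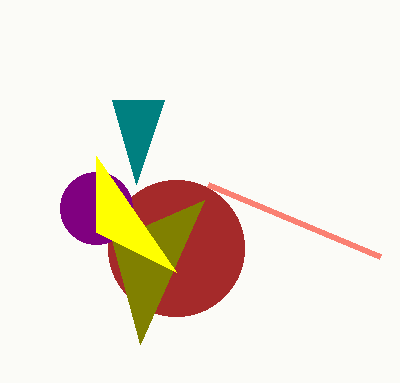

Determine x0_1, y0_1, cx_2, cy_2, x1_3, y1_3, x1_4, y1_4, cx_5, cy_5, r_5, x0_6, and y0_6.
x0_1 = 164, y0_1 = 100, cx_2 = 176, cy_2 = 248, x1_3 = 380, y1_3 = 256, x1_4 = 204, y1_4 = 200, cx_5 = 96, cy_5 = 208, r_5 = 36, x0_6 = 176, y0_6 = 272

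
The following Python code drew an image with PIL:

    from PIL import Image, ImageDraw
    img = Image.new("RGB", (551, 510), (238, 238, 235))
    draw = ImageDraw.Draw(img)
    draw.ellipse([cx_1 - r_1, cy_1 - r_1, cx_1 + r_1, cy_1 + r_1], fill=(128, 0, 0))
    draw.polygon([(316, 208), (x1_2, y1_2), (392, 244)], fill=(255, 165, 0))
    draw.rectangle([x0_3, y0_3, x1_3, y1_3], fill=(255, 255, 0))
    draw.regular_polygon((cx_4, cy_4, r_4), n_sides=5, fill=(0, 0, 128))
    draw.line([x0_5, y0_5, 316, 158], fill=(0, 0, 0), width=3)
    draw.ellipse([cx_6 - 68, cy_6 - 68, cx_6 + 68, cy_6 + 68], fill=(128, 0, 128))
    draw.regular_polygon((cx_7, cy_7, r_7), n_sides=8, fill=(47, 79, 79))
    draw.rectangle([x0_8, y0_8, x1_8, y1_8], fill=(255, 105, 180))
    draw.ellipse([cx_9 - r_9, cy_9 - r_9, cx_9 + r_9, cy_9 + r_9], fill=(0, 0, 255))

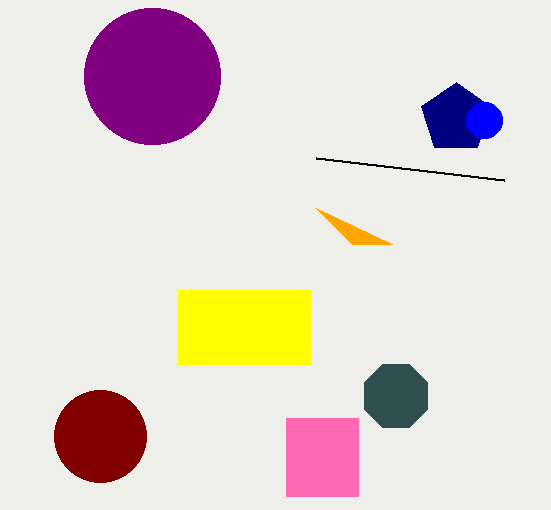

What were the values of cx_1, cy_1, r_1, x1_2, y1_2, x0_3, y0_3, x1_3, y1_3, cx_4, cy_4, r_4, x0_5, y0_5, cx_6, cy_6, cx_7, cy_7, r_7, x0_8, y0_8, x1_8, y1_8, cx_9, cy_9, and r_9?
cx_1 = 100; cy_1 = 436; r_1 = 46; x1_2 = 352; y1_2 = 244; x0_3 = 178; y0_3 = 290; x1_3 = 310; y1_3 = 364; cx_4 = 456; cy_4 = 118; r_4 = 36; x0_5 = 504; y0_5 = 180; cx_6 = 152; cy_6 = 76; cx_7 = 396; cy_7 = 396; r_7 = 34; x0_8 = 286; y0_8 = 418; x1_8 = 358; y1_8 = 496; cx_9 = 484; cy_9 = 120; r_9 = 18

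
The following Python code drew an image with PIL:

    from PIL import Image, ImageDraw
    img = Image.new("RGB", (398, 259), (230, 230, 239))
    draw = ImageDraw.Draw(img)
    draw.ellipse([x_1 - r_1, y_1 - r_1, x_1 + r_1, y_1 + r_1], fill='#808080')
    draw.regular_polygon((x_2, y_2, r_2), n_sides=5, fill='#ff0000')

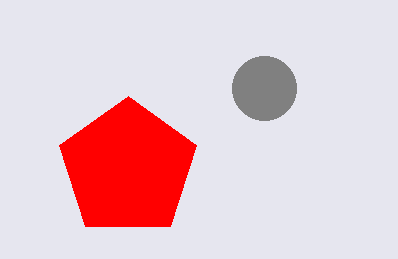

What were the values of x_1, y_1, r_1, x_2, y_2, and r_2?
x_1 = 264
y_1 = 88
r_1 = 32
x_2 = 128
y_2 = 168
r_2 = 72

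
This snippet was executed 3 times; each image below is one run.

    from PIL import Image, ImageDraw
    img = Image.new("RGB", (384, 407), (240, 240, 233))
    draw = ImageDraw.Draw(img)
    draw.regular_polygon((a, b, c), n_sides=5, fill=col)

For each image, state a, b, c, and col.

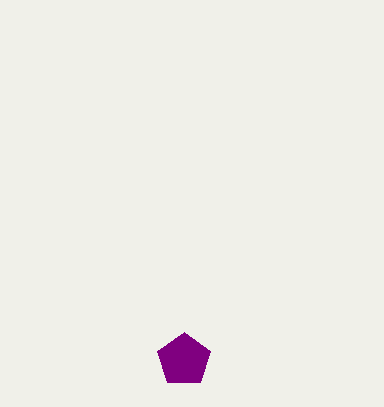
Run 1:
a = 184
b = 360
c = 28
col = 'purple'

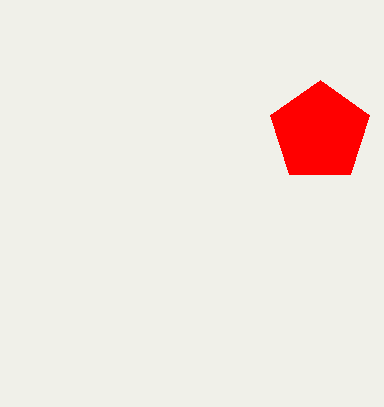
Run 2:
a = 320, b = 132, c = 52, col = 'red'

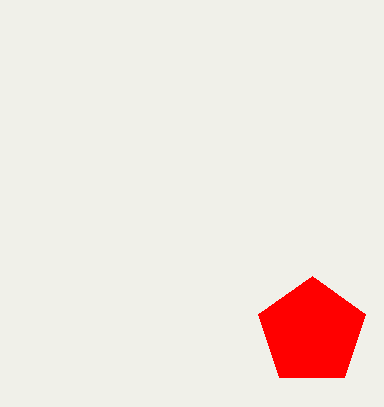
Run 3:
a = 312; b = 332; c = 56; col = 'red'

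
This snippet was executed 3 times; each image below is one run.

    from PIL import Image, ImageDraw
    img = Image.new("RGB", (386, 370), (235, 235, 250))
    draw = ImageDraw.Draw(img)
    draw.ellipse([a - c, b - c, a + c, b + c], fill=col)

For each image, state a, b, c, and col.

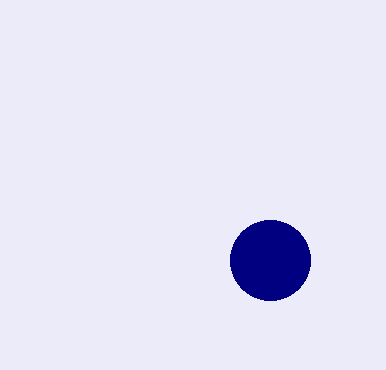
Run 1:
a = 270, b = 260, c = 40, col = 'navy'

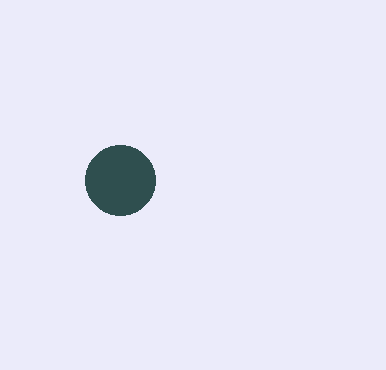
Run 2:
a = 120, b = 180, c = 35, col = 'darkslategray'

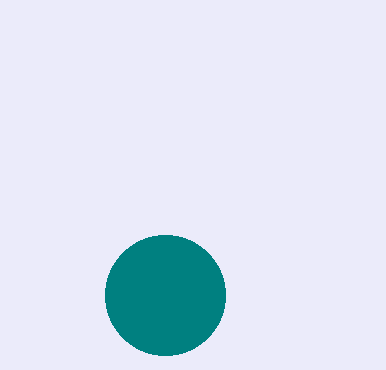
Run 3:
a = 165; b = 295; c = 60; col = 'teal'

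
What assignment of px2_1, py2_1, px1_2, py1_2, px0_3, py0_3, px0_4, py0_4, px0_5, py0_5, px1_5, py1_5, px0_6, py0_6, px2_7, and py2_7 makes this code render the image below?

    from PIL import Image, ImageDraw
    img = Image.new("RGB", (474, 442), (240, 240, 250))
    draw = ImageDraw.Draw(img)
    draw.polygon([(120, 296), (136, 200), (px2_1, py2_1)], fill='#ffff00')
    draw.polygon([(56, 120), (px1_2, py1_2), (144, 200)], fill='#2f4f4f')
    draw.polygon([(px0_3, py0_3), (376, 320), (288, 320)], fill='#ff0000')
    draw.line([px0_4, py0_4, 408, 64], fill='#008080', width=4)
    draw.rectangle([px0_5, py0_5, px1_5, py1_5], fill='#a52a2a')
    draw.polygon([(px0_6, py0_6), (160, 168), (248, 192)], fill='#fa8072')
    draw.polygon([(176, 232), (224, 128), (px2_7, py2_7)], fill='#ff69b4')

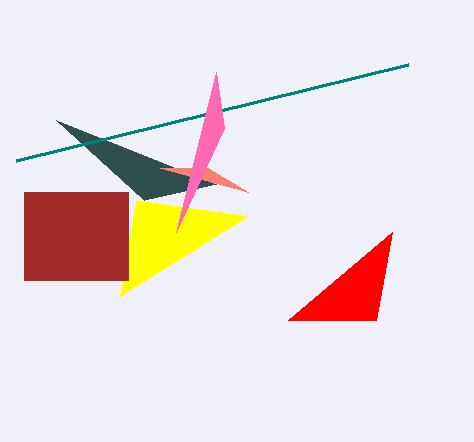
px2_1 = 248; py2_1 = 216; px1_2 = 216; py1_2 = 184; px0_3 = 392; py0_3 = 232; px0_4 = 16; py0_4 = 160; px0_5 = 24; py0_5 = 192; px1_5 = 128; py1_5 = 280; px0_6 = 208; py0_6 = 168; px2_7 = 216; py2_7 = 72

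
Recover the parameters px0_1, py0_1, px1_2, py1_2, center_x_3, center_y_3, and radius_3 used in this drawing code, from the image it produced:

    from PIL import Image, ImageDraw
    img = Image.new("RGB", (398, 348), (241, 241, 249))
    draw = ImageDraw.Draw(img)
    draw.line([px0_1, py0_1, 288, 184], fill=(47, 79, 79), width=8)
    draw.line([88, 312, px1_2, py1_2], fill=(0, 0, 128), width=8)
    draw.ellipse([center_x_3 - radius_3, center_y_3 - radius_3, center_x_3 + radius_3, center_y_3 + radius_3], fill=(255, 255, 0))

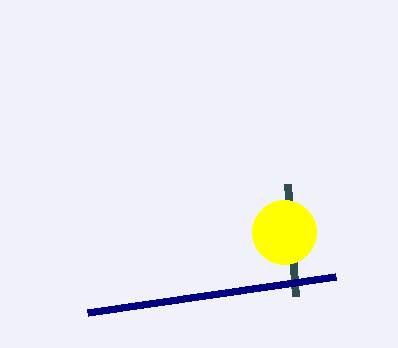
px0_1 = 296; py0_1 = 296; px1_2 = 336; py1_2 = 276; center_x_3 = 284; center_y_3 = 232; radius_3 = 32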